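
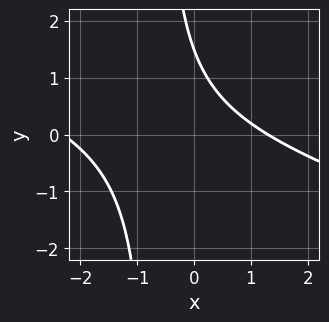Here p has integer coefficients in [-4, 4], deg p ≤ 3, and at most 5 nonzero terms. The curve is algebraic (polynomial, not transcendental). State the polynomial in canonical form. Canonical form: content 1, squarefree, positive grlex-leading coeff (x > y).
x^2 + 3*x*y + x + 2*y - 3

1. Degree: the shape is more complex than any degree-1 curve, so deg p = 2.
2. Putting this together gives p.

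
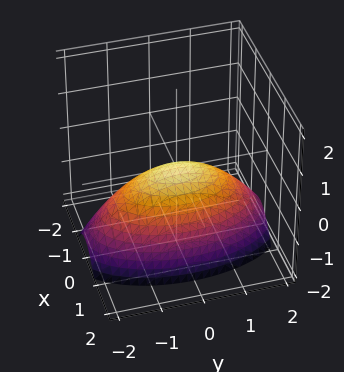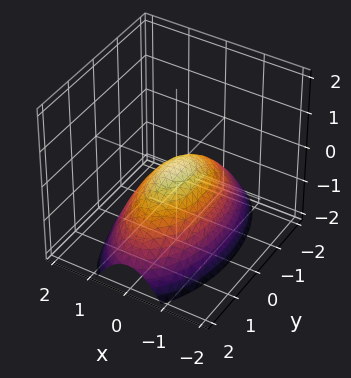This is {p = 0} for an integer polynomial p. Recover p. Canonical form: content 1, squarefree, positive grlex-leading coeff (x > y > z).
(a) The degree is 2 — a single bowl opening along one axis; a quadric.
(b) Symmetries: mirror symmetry x ↦ −x ⇒ only even powers of x; the y ↦ −y reflection is a symmetry, so y appears only in even powers.
(c) Checking where it meets the axes: it meets the y-axis at y = 0 (among the integer gridlines); it crosses the x-axis at the gridline x = 0; one z-axis crossing is at z = 0.
(d) The integer polynomial consistent with all of this is the stated p.

3*x^2 + y^2 + 3*z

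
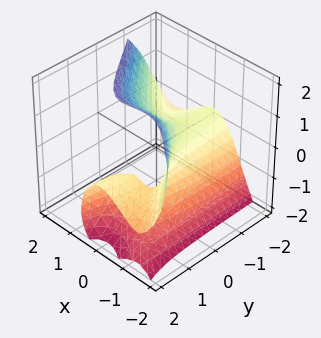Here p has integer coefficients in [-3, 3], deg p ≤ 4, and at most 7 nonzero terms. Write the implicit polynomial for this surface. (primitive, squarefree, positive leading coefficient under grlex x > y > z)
3*x^3 + 3*x^2*y - z^3 + 3*y*z + 1

Degree: a generic line meets the surface in up to 3 points, so deg p = 3.
From the visible intercepts: one z-axis crossing is at z = 1; the surface avoids every integer y-axis point in the box.
Matching integer coefficients to the picture gives p.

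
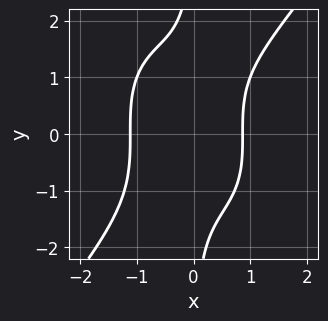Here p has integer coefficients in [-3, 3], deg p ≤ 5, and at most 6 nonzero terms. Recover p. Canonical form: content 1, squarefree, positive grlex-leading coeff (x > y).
2*x^4 - x*y^3 + x - 2

(a) The degree is 4 — the shape is more complex than any degree-3 curve.
(b) Observable constraints: the curve avoids every integer y-axis point in the box.
(c) Together with the visible shape, these determine p as stated.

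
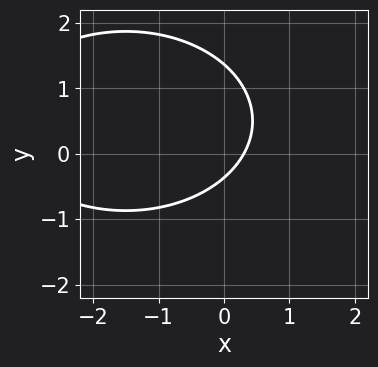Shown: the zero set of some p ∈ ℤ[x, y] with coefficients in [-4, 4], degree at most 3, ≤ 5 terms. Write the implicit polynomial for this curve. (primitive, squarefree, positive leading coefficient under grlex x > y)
First, deg p = 2. No degree-1 curve has this shape.
Finally, putting this together gives p.

x^2 + 2*y^2 + 3*x - 2*y - 1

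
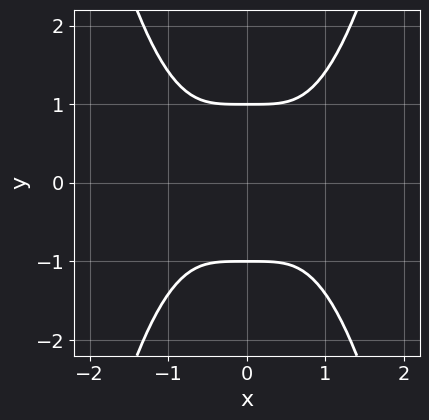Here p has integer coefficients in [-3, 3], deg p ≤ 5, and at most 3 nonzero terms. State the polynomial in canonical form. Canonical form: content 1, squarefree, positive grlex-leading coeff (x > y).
x^4 - y^2 + 1

(a) The degree is 4 — a generic line meets the curve in up to 4 points.
(b) Symmetries: mirror symmetry y ↦ −y ⇒ only even powers of y; mirror symmetry x ↦ −x ⇒ only even powers of x.
(c) Reading off the gridlines: it misses every integer gridline on the x-axis; the y-axis gridline crossings are at y ∈ {-1, 1}.
(d) Matching integer coefficients to the picture gives p.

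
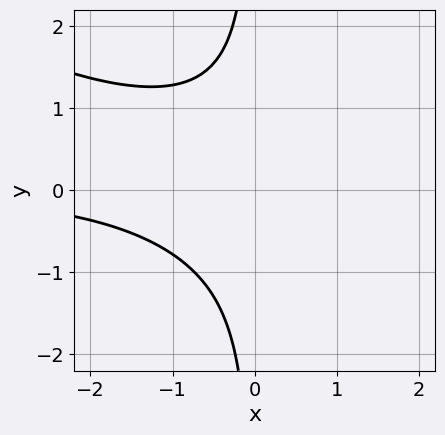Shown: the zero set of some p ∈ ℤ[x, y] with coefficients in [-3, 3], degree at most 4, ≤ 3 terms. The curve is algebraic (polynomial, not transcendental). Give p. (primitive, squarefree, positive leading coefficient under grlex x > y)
Degree: a generic line meets the curve in up to 3 points, so deg p = 3.
Observable constraints: it misses every integer gridline on the y-axis; it misses every integer gridline on the x-axis.
Putting this together gives p.

x^2*y + 2*x*y^2 + 2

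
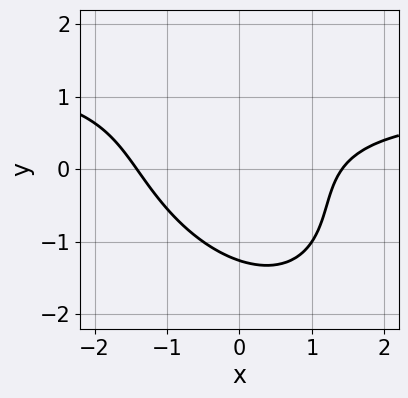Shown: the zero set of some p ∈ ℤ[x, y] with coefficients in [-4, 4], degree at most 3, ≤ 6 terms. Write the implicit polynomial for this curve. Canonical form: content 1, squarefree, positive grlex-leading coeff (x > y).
First, deg p = 3. No degree-2 curve has this shape.
Finally, the integer polynomial consistent with all of this is the stated p.

x^2*y + x*y^2 + y^3 - x^2 + 2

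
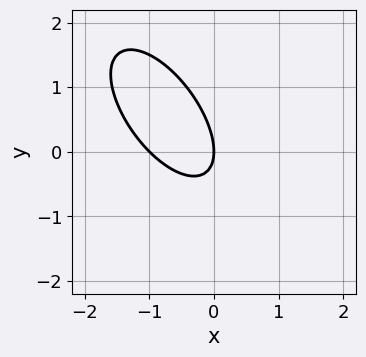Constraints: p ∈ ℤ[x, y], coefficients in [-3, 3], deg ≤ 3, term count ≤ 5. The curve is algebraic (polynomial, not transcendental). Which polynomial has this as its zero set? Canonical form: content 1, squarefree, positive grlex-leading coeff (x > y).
1. Degree: a generic line meets the curve in up to 2 points, so deg p = 2.
2. Against the integer gridlines: among the integer gridlines, it crosses the x-axis at x ∈ {-1, 0}; it meets the y-axis at y = 0 (among the integer gridlines).
3. Together with the visible shape, these determine p as stated.

3*x^2 + 3*x*y + 2*y^2 + 3*x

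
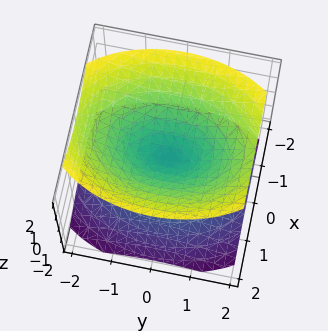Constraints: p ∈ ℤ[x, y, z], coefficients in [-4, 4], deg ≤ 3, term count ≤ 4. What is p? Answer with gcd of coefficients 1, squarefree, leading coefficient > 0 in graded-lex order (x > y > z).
First, there are 2 components.
Next, degree: two nappes meeting at a single point; a quadric, so deg p = 2.
Next, symmetries: the y ↦ −y reflection is a symmetry, so y appears only in even powers; the z ↦ −z reflection is a symmetry, so z appears only in even powers; the x ↦ −x reflection is a symmetry, so x appears only in even powers.
Then, reading off the gridlines: one x-axis crossing is at x = 0; it crosses the z-axis at the gridline z = 0; it crosses the y-axis at the gridline y = 0.
Finally, solving for integer coefficients yields p as stated.

2*x^2 + y^2 - 2*z^2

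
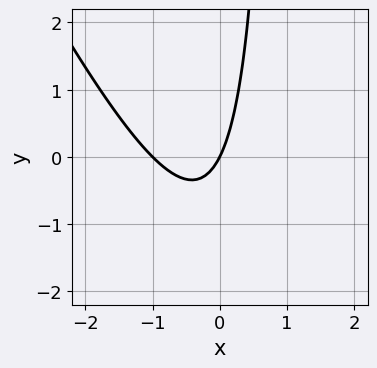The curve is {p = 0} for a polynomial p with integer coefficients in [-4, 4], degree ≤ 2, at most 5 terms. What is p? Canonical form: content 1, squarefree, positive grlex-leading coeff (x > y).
Degree: a generic line meets the curve in up to 2 points, so deg p = 2.
From the visible intercepts: it crosses the y-axis at the gridline y = 0; the x-axis gridline crossings are at x ∈ {-1, 0}.
Solving for integer coefficients yields p as stated.

2*x^2 + x*y + 2*x - y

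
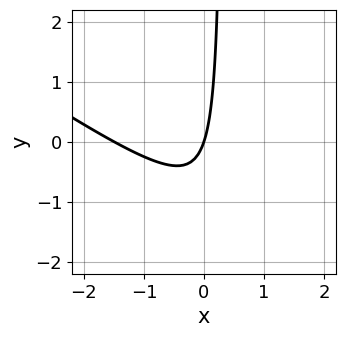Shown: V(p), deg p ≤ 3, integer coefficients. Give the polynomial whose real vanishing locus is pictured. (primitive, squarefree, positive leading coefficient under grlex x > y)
2*x^2 + 3*x*y + 3*x - y

First, deg p = 2. A generic line meets the curve in up to 2 points.
Next, reading off the gridlines: it crosses the y-axis at the gridline y = 0; it meets the x-axis at x = 0 (among the integer gridlines).
Finally, the integer polynomial consistent with all of this is the stated p.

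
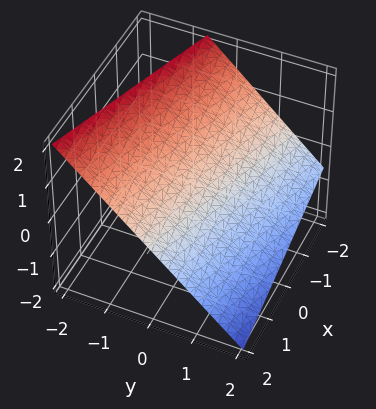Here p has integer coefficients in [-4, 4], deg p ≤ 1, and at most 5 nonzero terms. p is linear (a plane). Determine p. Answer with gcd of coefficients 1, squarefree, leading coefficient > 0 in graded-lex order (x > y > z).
x + 3*y + 3*z - 2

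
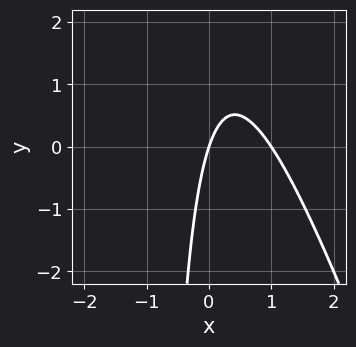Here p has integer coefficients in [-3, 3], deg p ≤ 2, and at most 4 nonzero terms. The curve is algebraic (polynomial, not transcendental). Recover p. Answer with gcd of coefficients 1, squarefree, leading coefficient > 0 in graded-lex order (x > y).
(a) deg p = 2. A generic line meets the curve in up to 2 points.
(b) Reading off the gridlines: the x-axis gridline crossings are at x ∈ {0, 1}; it crosses the y-axis at the gridline y = 0.
(c) The integer polynomial consistent with all of this is the stated p.

3*x^2 + x*y - 3*x + y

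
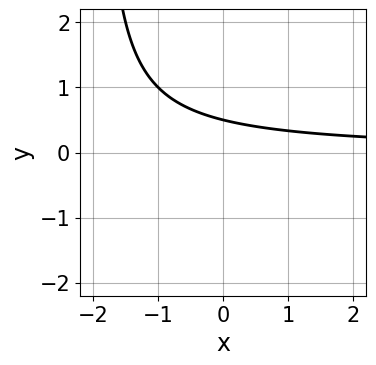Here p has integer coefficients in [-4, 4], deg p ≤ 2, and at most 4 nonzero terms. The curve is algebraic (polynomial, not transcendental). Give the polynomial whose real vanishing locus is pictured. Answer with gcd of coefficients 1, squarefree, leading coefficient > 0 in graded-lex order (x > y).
x*y + 2*y - 1

(a) The degree is 2 — the shape is more complex than any degree-1 curve.
(b) From the visible intercepts: it misses every integer gridline on the x-axis.
(c) Assembling these constraints gives the stated polynomial.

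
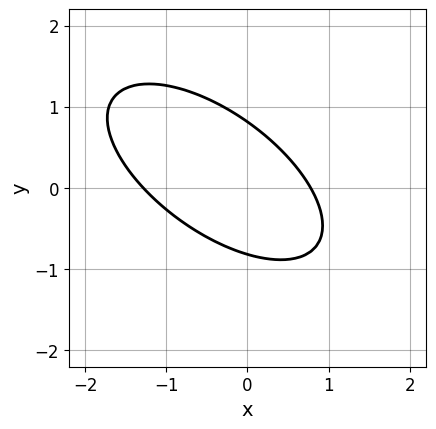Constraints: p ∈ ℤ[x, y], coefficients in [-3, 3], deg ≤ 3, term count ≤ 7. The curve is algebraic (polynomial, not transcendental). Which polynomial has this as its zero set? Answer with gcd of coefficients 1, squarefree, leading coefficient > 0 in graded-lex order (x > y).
2*x^2 + 3*x*y + 3*y^2 + x - 2

1. The degree is 2 — the shape is more complex than any degree-1 curve.
2. Matching integer coefficients to the picture gives p.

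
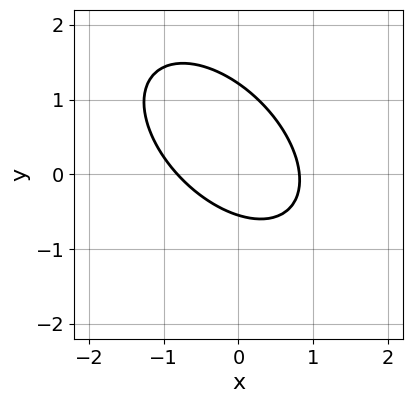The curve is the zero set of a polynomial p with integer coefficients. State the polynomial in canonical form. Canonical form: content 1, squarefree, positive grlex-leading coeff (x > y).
(a) Degree: a generic line meets the curve in up to 2 points, so deg p = 2.
(b) Solving for integer coefficients yields p as stated.

3*x^2 + 3*x*y + 3*y^2 - 2*y - 2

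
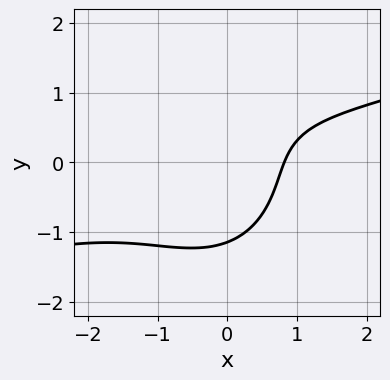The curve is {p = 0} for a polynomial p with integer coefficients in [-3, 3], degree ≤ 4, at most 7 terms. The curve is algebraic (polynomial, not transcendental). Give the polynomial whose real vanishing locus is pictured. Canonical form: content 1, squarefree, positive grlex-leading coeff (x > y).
1. The degree is 3 — a generic line meets the curve in up to 3 points.
2. The integer polynomial consistent with all of this is the stated p.

x^3 - 3*x^2*y - 2*y^3 + 3*x - 3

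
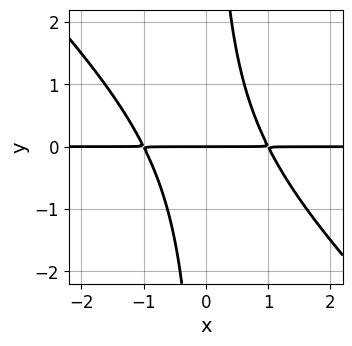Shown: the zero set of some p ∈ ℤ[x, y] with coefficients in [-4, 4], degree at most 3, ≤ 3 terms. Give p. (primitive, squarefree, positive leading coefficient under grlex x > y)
(a) Degree: a generic line meets the curve in up to 3 points, so deg p = 3.
(b) Reading off the gridlines: one y-axis crossing is at y = 0; every point of the x-axis in the box is on the curve.
(c) Solving for integer coefficients yields p as stated.

x^2*y + x*y^2 - y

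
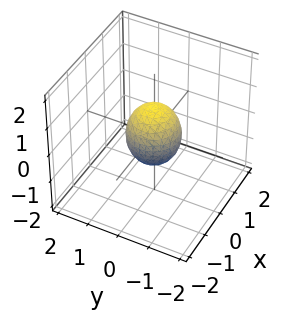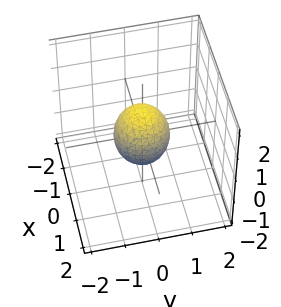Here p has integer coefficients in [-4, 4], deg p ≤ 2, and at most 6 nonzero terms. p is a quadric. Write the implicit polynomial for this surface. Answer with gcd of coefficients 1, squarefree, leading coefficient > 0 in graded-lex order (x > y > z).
(a) deg p = 2. Bounded and convex; a quadric.
(b) By symmetry, every cross-section ⟂ z is a circle, so x, y appear only via x² + y²; mirror symmetry z ↦ −z ⇒ only even powers of z.
(c) Reading off the gridlines: a circular section at z = 0 has radius between 0 and 1; the z-axis gridline crossings are at z ∈ {-1, 1}.
(d) Matching integer coefficients to the picture gives p.

3*x^2 + 3*y^2 + 2*z^2 - 2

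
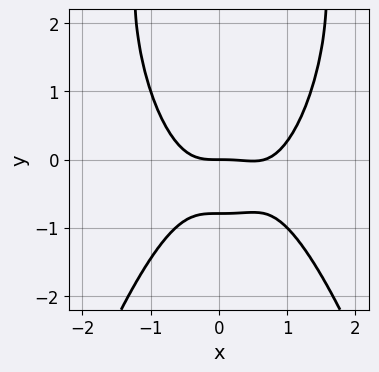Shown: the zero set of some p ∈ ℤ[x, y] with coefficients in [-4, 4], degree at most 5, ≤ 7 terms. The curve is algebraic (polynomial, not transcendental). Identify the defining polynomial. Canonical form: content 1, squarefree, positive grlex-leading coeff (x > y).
(a) Degree: the shape is more complex than any degree-3 curve, so deg p = 4.
(b) Observable constraints: it crosses the y-axis at the gridline y = 0; it meets the x-axis at x = 0 (among the integer gridlines).
(c) Putting this together gives p.

3*x^4 - 2*x^3 + y^3 - 3*y^2 - 3*y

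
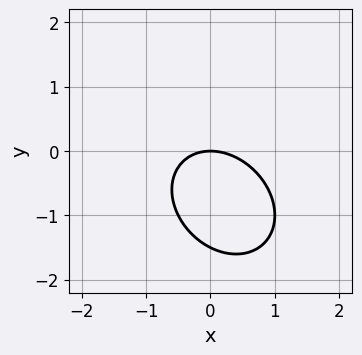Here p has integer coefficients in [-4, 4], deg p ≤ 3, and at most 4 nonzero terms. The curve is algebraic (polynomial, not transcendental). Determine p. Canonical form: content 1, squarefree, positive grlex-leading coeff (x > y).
2*x^2 + x*y + 2*y^2 + 3*y

(a) deg p = 2.
(b) Observable constraints: it meets the y-axis at y = 0 (among the integer gridlines); one x-axis crossing is at x = 0.
(c) These observations pin down the coefficients.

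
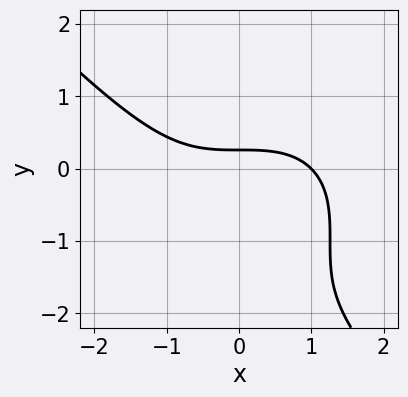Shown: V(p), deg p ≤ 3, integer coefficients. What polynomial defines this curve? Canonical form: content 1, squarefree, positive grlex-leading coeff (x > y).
x^3 + y^3 + 3*y^2 + 3*y - 1

First, the degree is 3 — a generic line meets the curve in up to 3 points.
Next, checking where it meets the axes: it crosses the x-axis at the gridline x = 1.
Finally, assembling these constraints gives the stated polynomial.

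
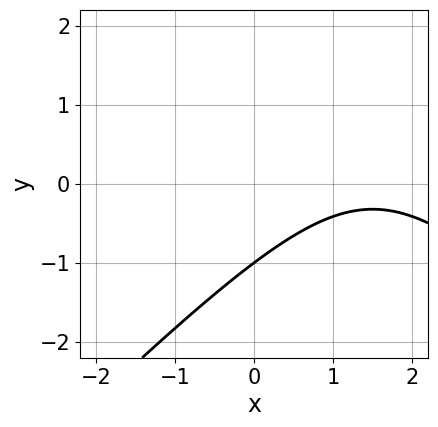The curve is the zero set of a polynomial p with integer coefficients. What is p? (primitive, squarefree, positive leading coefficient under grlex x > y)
x^2 - y^2 - 3*x + 2*y + 3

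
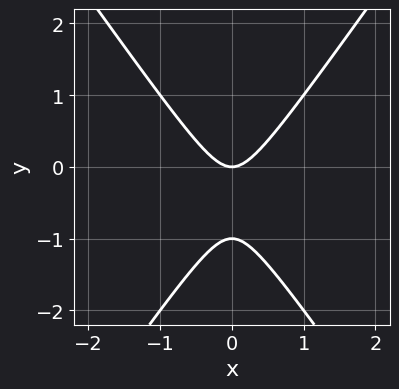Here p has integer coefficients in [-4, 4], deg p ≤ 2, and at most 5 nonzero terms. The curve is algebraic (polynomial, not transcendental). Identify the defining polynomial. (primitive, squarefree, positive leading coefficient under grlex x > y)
2*x^2 - y^2 - y

1. deg p = 2. A generic line meets the curve in up to 2 points.
2. Symmetries: it's symmetric under x → −x, forcing even powers of x.
3. Reading off the gridlines: the y-axis gridline crossings are at y ∈ {-1, 0}; one x-axis crossing is at x = 0.
4. Assembling these constraints gives the stated polynomial.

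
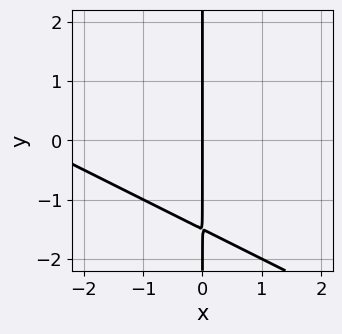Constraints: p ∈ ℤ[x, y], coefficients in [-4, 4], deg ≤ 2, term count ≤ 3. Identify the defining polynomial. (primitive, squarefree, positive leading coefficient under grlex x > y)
x^2 + 2*x*y + 3*x

Degree: a generic line meets the curve in up to 2 points, so deg p = 2.
From the visible intercepts: every point of the y-axis in the box is on the curve; one x-axis crossing is at x = 0.
Solving for integer coefficients yields p as stated.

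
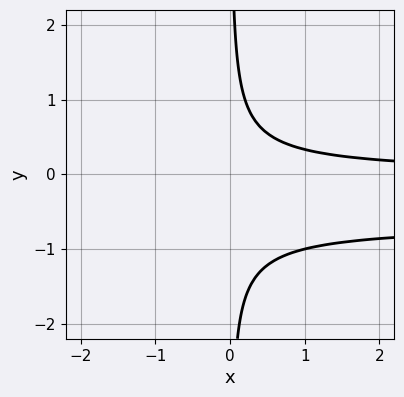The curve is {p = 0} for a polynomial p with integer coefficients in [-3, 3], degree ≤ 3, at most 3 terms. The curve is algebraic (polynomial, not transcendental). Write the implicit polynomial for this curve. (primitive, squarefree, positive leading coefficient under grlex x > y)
Degree: no degree-2 curve has this shape, so deg p = 3.
Observable constraints: no y-intercept at any integer in the box; it misses every integer gridline on the x-axis.
Fitting integer coefficients to these (and the overall shape) gives p.

3*x*y^2 + 2*x*y - 1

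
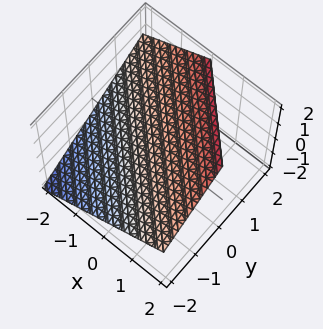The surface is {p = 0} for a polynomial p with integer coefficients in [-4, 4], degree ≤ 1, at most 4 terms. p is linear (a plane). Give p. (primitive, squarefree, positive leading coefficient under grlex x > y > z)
(a) The degree is 1 — the surface is flat (a plane).
(b) From the axis intercepts and sections: it meets the x-axis at x = -1 (among the integer gridlines); it crosses the y-axis at the gridline y = -1.
(c) Solving for integer coefficients yields p as stated.

2*x + 2*y - 3*z + 2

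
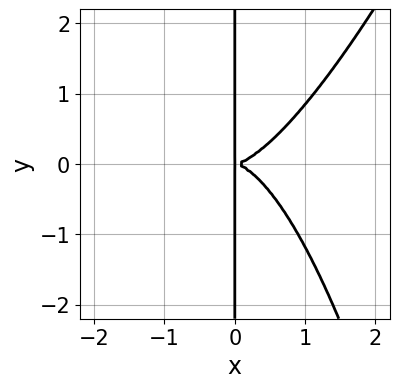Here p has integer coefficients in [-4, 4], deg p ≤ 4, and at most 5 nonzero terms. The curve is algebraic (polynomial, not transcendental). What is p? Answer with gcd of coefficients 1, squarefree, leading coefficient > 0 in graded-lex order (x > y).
3*x^4 - x^3*y - 3*x*y^2

1. The degree is 4 — no degree-3 curve has this shape.
2. Against the integer gridlines: the visible y-axis segment lies entirely on the curve.
3. Solving for integer coefficients yields p as stated.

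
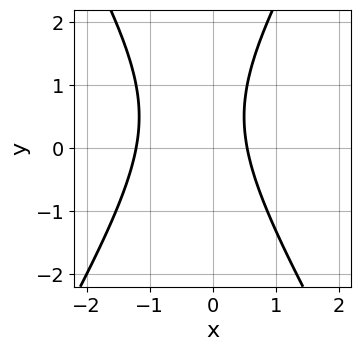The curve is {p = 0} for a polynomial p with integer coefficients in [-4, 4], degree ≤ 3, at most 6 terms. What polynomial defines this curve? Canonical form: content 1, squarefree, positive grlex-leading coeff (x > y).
1. Degree: a generic line meets the curve in up to 2 points, so deg p = 2.
2. From the visible intercepts: it misses every integer gridline on the y-axis.
3. The integer polynomial consistent with all of this is the stated p.

3*x^2 - y^2 + 2*x + y - 2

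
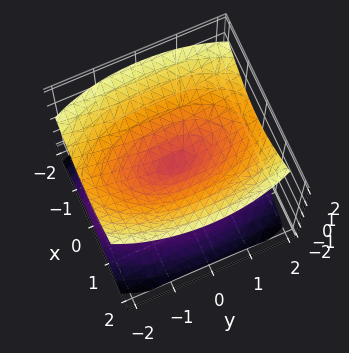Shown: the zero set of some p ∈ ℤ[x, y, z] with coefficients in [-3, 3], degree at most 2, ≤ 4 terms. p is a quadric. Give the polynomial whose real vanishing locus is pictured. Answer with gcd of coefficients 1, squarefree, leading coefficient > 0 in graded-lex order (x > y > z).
3*x^2 + y^2 - 3*z^2

First, I count 2 distinct pieces.
Then, the degree is 2 — two nappes meeting at a single point; a quadric.
Then, symmetries: it's symmetric under x → −x, forcing even powers of x; mirror symmetry z ↦ −z ⇒ only even powers of z; the y ↦ −y reflection is a symmetry, so y appears only in even powers.
Then, checking where it meets the axes: one z-axis crossing is at z = 0; it crosses the x-axis at the gridline x = 0; it crosses the y-axis at the gridline y = 0.
Finally, matching integer coefficients to the picture gives p.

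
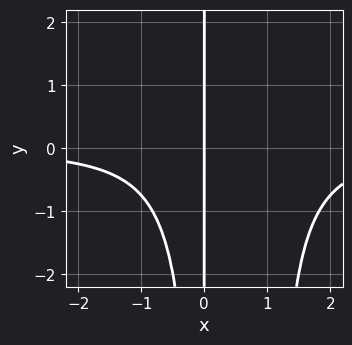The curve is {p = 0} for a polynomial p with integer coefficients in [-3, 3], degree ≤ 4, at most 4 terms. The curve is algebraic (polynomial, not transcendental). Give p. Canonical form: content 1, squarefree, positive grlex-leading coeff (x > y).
2*x^3*y - 2*x^2*y + 3*x

(a) Degree: the shape is more complex than any degree-3 curve, so deg p = 4.
(b) Reading off the gridlines: the visible y-axis segment lies entirely on the curve; it meets the x-axis at x = 0 (among the integer gridlines).
(c) Fitting integer coefficients to these (and the overall shape) gives p.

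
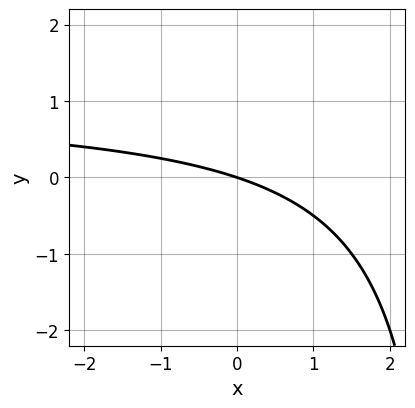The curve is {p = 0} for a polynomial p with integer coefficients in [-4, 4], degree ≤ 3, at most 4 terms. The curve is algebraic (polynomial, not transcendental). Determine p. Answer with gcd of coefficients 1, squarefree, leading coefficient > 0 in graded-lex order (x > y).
Degree: a generic line meets the curve in up to 2 points, so deg p = 2.
Reading off the gridlines: it crosses the y-axis at the gridline y = 0; one x-axis crossing is at x = 0.
Assembling these constraints gives the stated polynomial.

x*y - x - 3*y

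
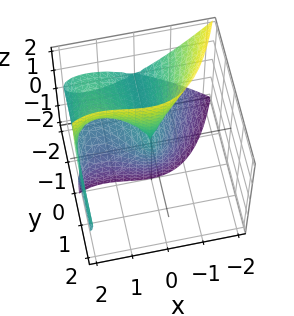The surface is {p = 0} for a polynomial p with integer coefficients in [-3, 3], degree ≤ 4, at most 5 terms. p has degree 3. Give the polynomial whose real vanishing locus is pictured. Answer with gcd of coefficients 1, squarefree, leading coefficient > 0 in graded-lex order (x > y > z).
x^3 - 2*y*z^2 - 2*x^2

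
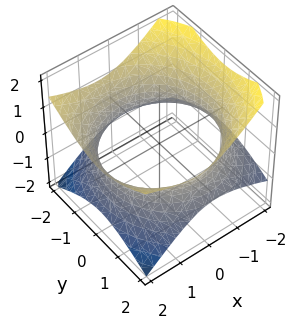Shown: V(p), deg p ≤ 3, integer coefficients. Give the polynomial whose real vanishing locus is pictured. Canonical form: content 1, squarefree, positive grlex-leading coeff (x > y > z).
Degree: a generic line meets the surface in up to 2 points, so deg p = 2.
From the axis intercepts and sections: no z-intercept at any integer in the box.
Putting this together gives p.

x^2 - x*z + y^2 - 2*z^2 - 3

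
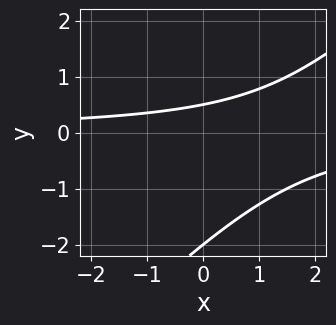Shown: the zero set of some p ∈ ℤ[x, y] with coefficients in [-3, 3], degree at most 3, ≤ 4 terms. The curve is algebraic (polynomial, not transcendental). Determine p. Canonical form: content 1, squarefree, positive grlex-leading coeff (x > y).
2*x*y - 2*y^2 - 3*y + 2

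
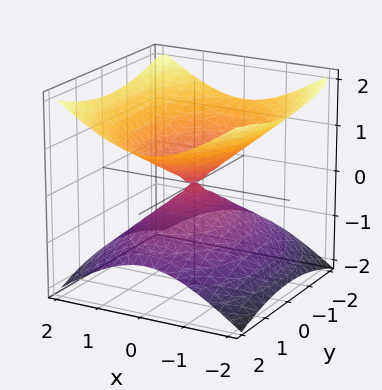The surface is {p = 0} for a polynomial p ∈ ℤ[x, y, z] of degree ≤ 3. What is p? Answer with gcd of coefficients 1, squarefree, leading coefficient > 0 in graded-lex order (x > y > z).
Degree: two nappes meeting at a single point; a quadric, so deg p = 2.
Symmetries: mirror symmetry x ↦ −x ⇒ only even powers of x; it's symmetric under z → −z, forcing even powers of z; it's symmetric under y → −y, forcing even powers of y.
Checking where it meets the axes: one x-axis crossing is at x = 0; one y-axis crossing is at y = 0.
Putting this together gives p.

2*x^2 + y^2 - 3*z^2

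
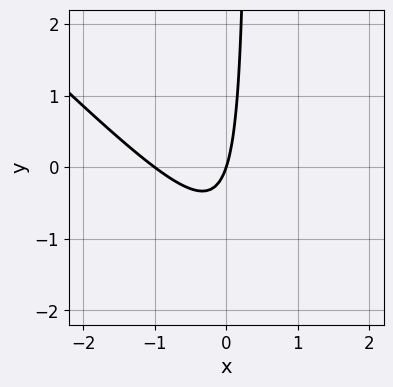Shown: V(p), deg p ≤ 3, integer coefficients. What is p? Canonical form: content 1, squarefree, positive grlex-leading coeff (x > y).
3*x^2 + 3*x*y + 3*x - y

(a) Degree: the shape is more complex than any degree-1 curve, so deg p = 2.
(b) Checking where it meets the axes: among the integer gridlines, it crosses the x-axis at x ∈ {-1, 0}; it meets the y-axis at y = 0 (among the integer gridlines).
(c) The integer polynomial consistent with all of this is the stated p.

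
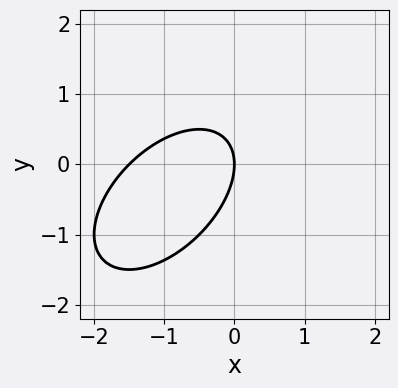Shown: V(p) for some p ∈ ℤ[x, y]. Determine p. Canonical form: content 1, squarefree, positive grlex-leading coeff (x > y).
1. deg p = 2. A generic line meets the curve in up to 2 points.
2. Reading off the gridlines: it crosses the x-axis at the gridline x = 0; it crosses the y-axis at the gridline y = 0.
3. Matching integer coefficients to the picture gives p.

2*x^2 - 2*x*y + 2*y^2 + 3*x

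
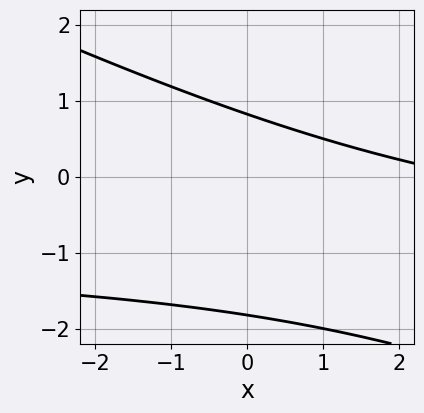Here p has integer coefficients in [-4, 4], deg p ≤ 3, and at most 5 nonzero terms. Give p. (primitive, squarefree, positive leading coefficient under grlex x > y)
(a) The degree is 2 — a generic line meets the curve in up to 2 points.
(b) Against the integer gridlines: the curve avoids every integer x-axis point in the box.
(c) Solving for integer coefficients yields p as stated.

x*y + 2*y^2 + x + 2*y - 3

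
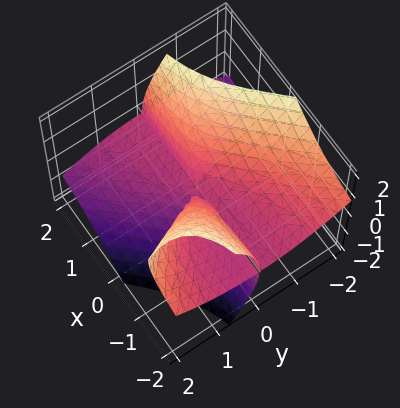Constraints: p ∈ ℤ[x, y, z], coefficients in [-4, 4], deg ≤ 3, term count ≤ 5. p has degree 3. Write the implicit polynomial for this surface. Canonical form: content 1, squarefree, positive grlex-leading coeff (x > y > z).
3*x*y*z + y^3 + z^3

The picture has 2 separate pieces.
deg p = 3.
Observable constraints: one z-axis crossing is at z = 0; every point of the x-axis in the box is on the surface; one y-axis crossing is at y = 0.
Assembling these constraints gives the stated polynomial.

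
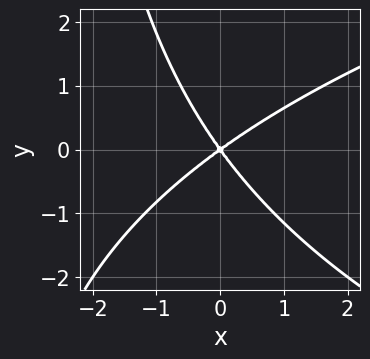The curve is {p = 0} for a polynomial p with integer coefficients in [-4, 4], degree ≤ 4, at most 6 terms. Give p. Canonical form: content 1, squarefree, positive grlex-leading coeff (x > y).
x*y^2 - 3*x^2 + 2*x*y + 3*y^2

(a) Degree: a generic line meets the curve in up to 3 points, so deg p = 3.
(b) From the visible intercepts: it meets the y-axis at y = 0 (among the integer gridlines); one x-axis crossing is at x = 0.
(c) Assembling these constraints gives the stated polynomial.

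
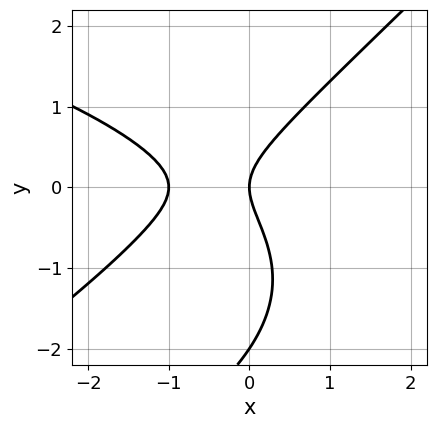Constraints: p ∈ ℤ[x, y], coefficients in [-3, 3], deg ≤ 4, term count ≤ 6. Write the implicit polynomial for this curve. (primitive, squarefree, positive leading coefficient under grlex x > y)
(a) The degree is 3 — no degree-2 curve has this shape.
(b) Checking where it meets the axes: the y-axis gridline crossings are at y ∈ {-2, 0}; among the integer gridlines, it crosses the x-axis at x ∈ {-1, 0}.
(c) Matching integer coefficients to the picture gives p.

x*y^2 - y^3 + 2*x^2 - 2*y^2 + 2*x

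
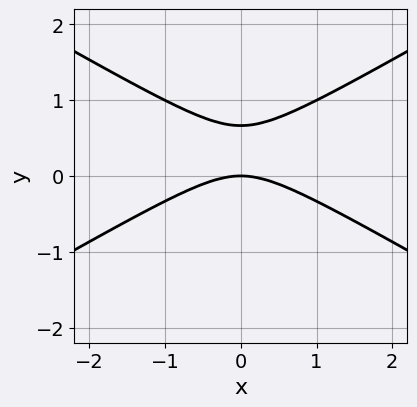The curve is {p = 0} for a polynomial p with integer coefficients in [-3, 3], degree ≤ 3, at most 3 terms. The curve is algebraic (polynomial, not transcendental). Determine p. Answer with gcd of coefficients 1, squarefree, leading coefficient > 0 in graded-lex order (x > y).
x^2 - 3*y^2 + 2*y

deg p = 2. A generic line meets the curve in up to 2 points.
Symmetries: the x ↦ −x reflection is a symmetry, so x appears only in even powers.
From the visible intercepts: it meets the y-axis at y = 0 (among the integer gridlines); it crosses the x-axis at the gridline x = 0.
Putting this together gives p.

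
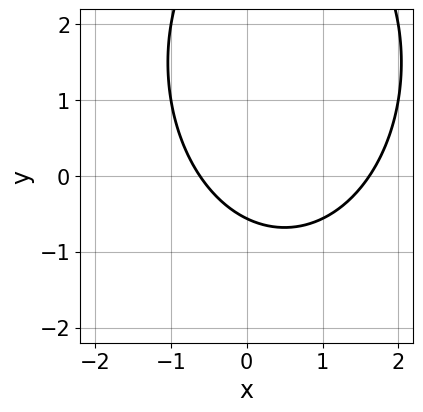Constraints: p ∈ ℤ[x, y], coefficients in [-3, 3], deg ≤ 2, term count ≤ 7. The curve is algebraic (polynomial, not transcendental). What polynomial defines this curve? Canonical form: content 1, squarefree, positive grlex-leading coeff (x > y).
2*x^2 + y^2 - 2*x - 3*y - 2

1. Degree: the shape is more complex than any degree-1 curve, so deg p = 2.
2. Matching integer coefficients to the picture gives p.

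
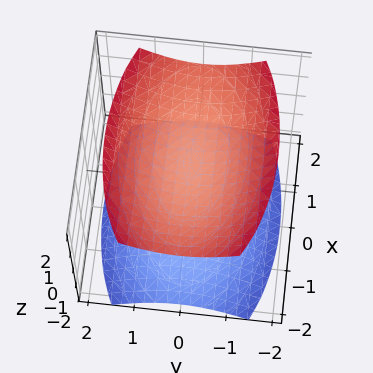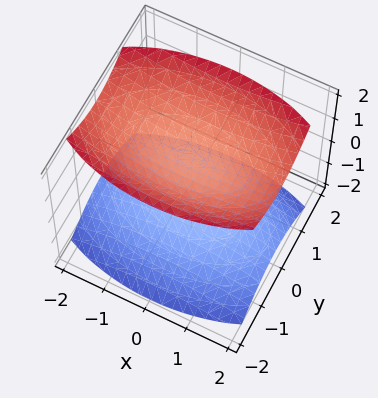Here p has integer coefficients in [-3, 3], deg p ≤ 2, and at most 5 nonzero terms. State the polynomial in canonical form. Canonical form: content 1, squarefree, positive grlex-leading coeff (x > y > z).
(a) I count 2 distinct pieces. Treating them together as one polynomial.
(b) Degree: two sheets facing apart; a quadric, so deg p = 2.
(c) Symmetries: it's symmetric under y → −y, forcing even powers of y; it's symmetric under z → −z, forcing even powers of z; it's symmetric under x → −x, forcing even powers of x.
(d) Against the integer gridlines: the z-axis gridline crossings are at z ∈ {-1, 1}; it misses every integer gridline on the x-axis; it misses every integer gridline on the y-axis.
(e) Solving for integer coefficients yields p as stated.

x^2 + 3*y^2 - 3*z^2 + 3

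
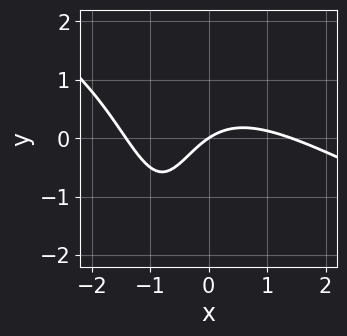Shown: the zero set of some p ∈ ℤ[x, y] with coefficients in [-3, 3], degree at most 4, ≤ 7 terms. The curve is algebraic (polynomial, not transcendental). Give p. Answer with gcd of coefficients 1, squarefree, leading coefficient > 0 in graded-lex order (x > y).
x^3 + 2*x^2*y + 3*x*y - 2*x + 3*y

1. The degree is 3 — no degree-2 curve has this shape.
2. Observable constraints: one y-axis crossing is at y = 0; it crosses the x-axis at the gridline x = 0.
3. Fitting integer coefficients to these (and the overall shape) gives p.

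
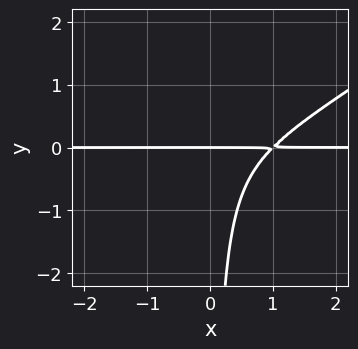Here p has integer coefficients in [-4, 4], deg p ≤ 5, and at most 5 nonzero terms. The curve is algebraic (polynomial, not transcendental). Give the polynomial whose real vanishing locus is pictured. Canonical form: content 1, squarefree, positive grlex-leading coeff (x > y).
First, deg p = 4. A generic line meets the curve in up to 4 points.
Next, reading off the gridlines: every point of the x-axis in the box is on the curve; one y-axis crossing is at y = 0.
Finally, assembling these constraints gives the stated polynomial.

2*x^3*y - 3*x^2*y^2 - 3*x*y^2 - 2*y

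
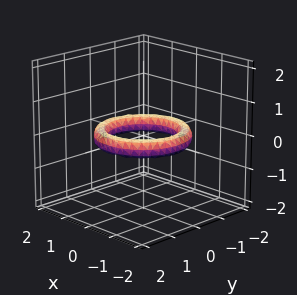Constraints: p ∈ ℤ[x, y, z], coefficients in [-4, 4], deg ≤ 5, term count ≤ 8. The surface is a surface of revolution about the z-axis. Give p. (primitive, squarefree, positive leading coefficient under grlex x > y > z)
(a) Degree: the shape is more complex than any degree-3 surface, so deg p = 4.
(b) By symmetry, the surface is invariant under rotation about z: p = q(x² + y², z).
(c) From the axis intercepts and sections: the y-axis gridline crossings are at y ∈ {-1, 1}; it misses every integer gridline on the z-axis; among the integer gridlines, it crosses the x-axis at x ∈ {-1, 1}.
(d) Putting this together gives p.

x^4 + 2*x^2*y^2 + y^4 - 3*x^2 - 3*y^2 + 3*z^2 + 2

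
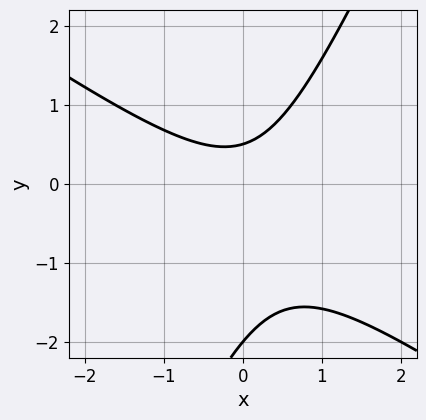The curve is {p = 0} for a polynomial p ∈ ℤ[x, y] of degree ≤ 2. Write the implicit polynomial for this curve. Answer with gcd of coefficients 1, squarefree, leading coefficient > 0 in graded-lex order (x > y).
1. deg p = 2. No degree-1 curve has this shape.
2. From the axis intercepts and sections: one y-axis crossing is at y = -2; the curve avoids every integer x-axis point in the box.
3. Solving for integer coefficients yields p as stated.

3*x^2 + 3*x*y - 2*y^2 - 3*y + 2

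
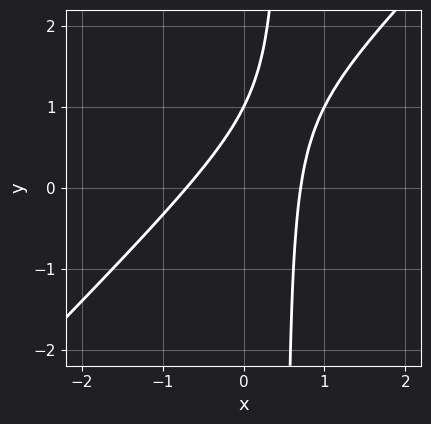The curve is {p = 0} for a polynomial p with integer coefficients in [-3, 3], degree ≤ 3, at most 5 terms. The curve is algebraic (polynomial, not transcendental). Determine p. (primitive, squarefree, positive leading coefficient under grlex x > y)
2*x^2 - 2*x*y + y - 1

The degree is 2 — the shape is more complex than any degree-1 curve.
From the axis intercepts and sections: it meets the y-axis at y = 1 (among the integer gridlines).
Fitting integer coefficients to these (and the overall shape) gives p.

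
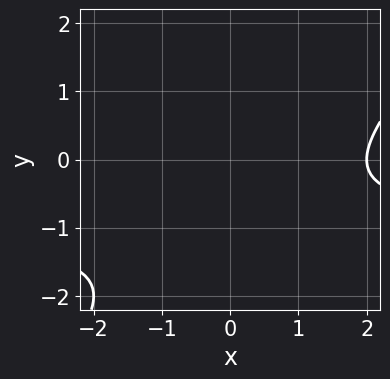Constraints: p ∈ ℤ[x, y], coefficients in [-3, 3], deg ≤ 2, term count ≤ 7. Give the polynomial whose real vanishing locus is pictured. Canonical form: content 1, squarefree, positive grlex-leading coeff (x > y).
x*y - y^2 + x - 2*y - 2

1. Degree: no degree-1 curve has this shape, so deg p = 2.
2. From the visible intercepts: it meets the x-axis at x = 2 (among the integer gridlines); no y-intercept at any integer in the box.
3. These observations pin down the coefficients.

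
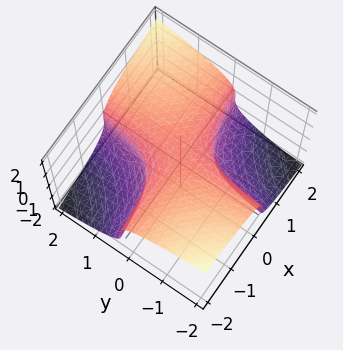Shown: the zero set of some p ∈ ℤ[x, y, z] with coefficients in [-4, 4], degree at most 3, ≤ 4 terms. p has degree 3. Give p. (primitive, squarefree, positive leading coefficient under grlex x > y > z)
2*z^3 - 3*x*y - 1

(a) The degree is 3 — no degree-2 surface has this shape.
(b) Observable constraints: the surface avoids every integer x-axis point in the box; it misses every integer gridline on the y-axis.
(c) Fitting integer coefficients to these (and the overall shape) gives p.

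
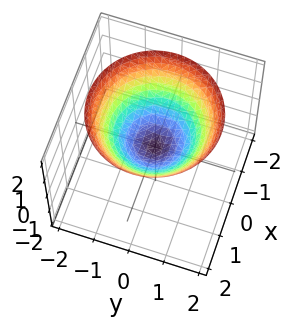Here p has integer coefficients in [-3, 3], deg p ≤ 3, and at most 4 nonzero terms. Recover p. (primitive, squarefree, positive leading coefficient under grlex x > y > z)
2*x^2 + 2*y^2 - 3*z

1. The degree is 2 — a paraboloid; a quadric.
2. Symmetries: every cross-section ⟂ z is a circle, so x, y appear only via x² + y².
3. Against the integer gridlines: one z-axis crossing is at z = 0; a circular section at z = 2 has radius between 1 and 2; one x-axis crossing is at x = 0.
4. The integer polynomial consistent with all of this is the stated p.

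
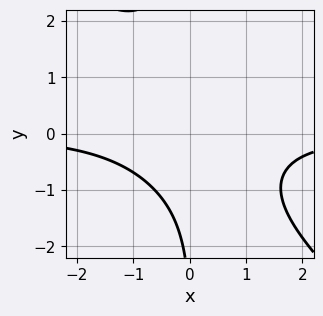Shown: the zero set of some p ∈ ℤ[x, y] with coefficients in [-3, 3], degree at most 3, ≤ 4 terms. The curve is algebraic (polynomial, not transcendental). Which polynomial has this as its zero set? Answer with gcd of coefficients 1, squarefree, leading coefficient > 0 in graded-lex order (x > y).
2*x^2*y + 2*x*y^2 + y + 3

1. deg p = 3. No degree-2 curve has this shape.
2. From the visible intercepts: it misses every integer gridline on the y-axis; it misses every integer gridline on the x-axis.
3. Solving for integer coefficients yields p as stated.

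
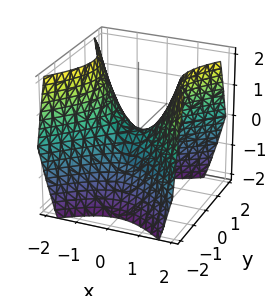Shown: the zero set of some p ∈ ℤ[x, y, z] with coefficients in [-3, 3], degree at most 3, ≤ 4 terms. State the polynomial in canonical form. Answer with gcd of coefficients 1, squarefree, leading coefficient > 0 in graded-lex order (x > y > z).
First, degree: a saddle surface; a quadric, so deg p = 2.
Next, symmetries: it's symmetric under y → −y, forcing even powers of y; it's symmetric under x → −x, forcing even powers of x.
Next, against the integer gridlines: it crosses the z-axis at the gridline z = 0; one x-axis crossing is at x = 0.
Finally, these observations pin down the coefficients.

x^2 - y^2 - z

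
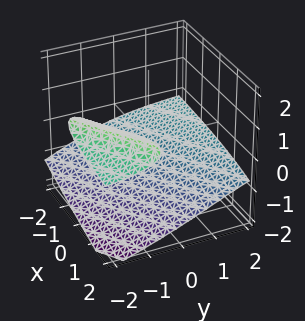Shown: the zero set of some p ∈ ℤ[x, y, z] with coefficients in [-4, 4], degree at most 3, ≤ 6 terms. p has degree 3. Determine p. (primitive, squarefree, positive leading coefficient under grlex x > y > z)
2*z^3 - 2*x*z + 3*y*z + z + 3

(a) The picture has 2 separate pieces.
(b) The degree is 3 — the shape is more complex than any degree-2 surface.
(c) Checking where it meets the axes: the surface avoids every integer y-axis point in the box; it crosses the z-axis at the gridline z = -1.
(d) Putting this together gives p.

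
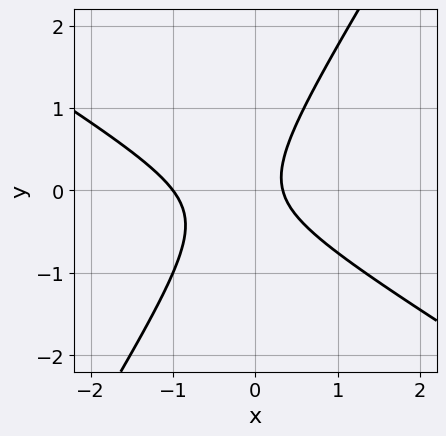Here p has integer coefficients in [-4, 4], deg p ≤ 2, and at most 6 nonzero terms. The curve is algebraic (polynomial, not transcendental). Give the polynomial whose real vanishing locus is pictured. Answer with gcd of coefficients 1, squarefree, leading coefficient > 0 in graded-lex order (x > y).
3*x^2 + 3*x*y - 3*y^2 + 2*x - 1

(a) deg p = 2. A generic line meets the curve in up to 2 points.
(b) Observable constraints: one x-axis crossing is at x = -1; no y-intercept at any integer in the box.
(c) Together with the visible shape, these determine p as stated.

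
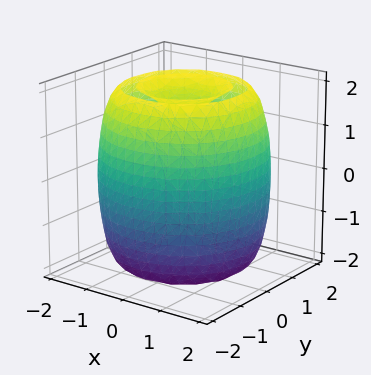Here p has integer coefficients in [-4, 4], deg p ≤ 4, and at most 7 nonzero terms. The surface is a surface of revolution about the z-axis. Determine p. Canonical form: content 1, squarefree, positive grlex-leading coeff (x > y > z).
(a) There are 2 components. They look like related sheets of one shape, so recover p as a whole.
(b) Degree: a generic line meets the surface in up to 4 points, so deg p = 4.
(c) Symmetries: rotational symmetry about the z-axis ⇒ p depends on x, y only through x² + y².
(d) From the axis intercepts and sections: a circular section at z = 2 has radius exactly 1.
(e) Solving for integer coefficients yields p as stated.

x^4 + 2*x^2*y^2 + y^4 - 3*x^2 - 3*y^2 + z^2 - 2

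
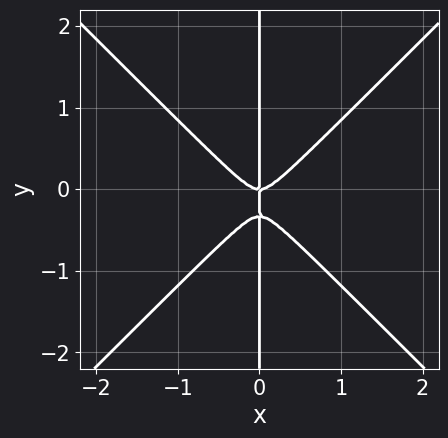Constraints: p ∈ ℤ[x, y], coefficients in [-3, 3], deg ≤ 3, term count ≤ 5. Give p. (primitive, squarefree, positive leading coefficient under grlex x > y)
3*x^3 - 3*x*y^2 - x*y

1. deg p = 3. No degree-2 curve has this shape.
2. From the visible intercepts: it meets the x-axis at x = 0 (among the integer gridlines); every point of the y-axis in the box is on the curve.
3. Solving for integer coefficients yields p as stated.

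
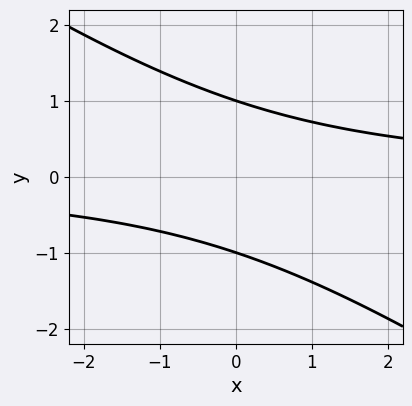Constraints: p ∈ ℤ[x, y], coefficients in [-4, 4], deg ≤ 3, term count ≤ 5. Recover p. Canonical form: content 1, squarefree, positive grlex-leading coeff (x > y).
First, degree: a generic line meets the curve in up to 2 points, so deg p = 2.
Then, observable constraints: the y-axis gridline crossings are at y ∈ {-1, 1}; the curve avoids every integer x-axis point in the box.
Finally, the integer polynomial consistent with all of this is the stated p.

2*x*y + 3*y^2 - 3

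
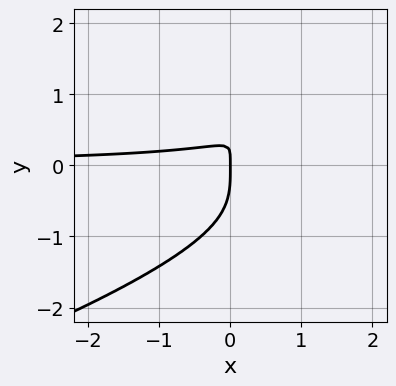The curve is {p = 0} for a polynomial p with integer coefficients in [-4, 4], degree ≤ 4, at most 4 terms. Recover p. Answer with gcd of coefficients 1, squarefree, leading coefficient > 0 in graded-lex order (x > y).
2*y^4 + 2*x^2*y - 3*x*y + x

First, deg p = 4. A generic line meets the curve in up to 4 points.
Next, from the axis intercepts and sections: it crosses the x-axis at the gridline x = 0; it crosses the y-axis at the gridline y = 0.
Finally, matching integer coefficients to the picture gives p.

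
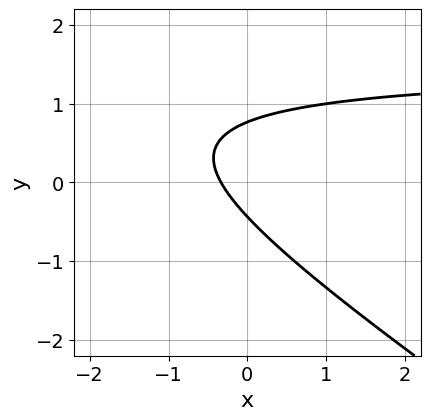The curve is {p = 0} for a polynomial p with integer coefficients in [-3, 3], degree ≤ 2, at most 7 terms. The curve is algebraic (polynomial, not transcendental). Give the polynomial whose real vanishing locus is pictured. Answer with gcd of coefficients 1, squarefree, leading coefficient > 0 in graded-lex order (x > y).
2*x*y + 3*y^2 - 3*x - y - 1

(a) The degree is 2 — the shape is more complex than any degree-1 curve.
(b) Matching integer coefficients to the picture gives p.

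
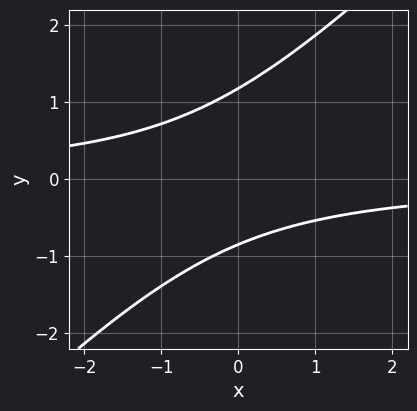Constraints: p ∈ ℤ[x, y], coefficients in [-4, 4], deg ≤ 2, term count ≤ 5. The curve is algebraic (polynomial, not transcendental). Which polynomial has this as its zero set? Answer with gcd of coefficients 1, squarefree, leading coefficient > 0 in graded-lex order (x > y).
(a) Degree: a generic line meets the curve in up to 2 points, so deg p = 2.
(b) From the axis intercepts and sections: the curve avoids every integer x-axis point in the box.
(c) Fitting integer coefficients to these (and the overall shape) gives p.

3*x*y - 3*y^2 + y + 3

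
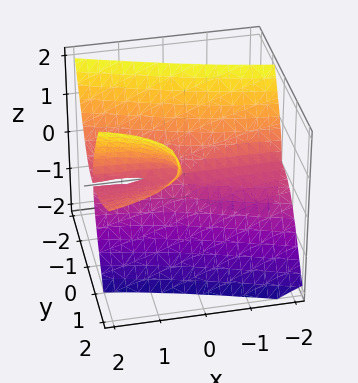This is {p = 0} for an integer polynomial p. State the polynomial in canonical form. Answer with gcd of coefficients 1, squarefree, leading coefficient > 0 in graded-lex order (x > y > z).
First, I count 2 distinct pieces. They look like related sheets of one shape, so recover p as a whole.
Next, deg p = 3. The shape is more complex than any degree-2 surface.
Next, checking where it meets the axes: the visible x-axis segment lies entirely on the surface; it crosses the z-axis at the gridline z = 0; it crosses the y-axis at the gridline y = 0.
Finally, these observations pin down the coefficients.

3*x*y*z - 2*y^3 + 3*y^2*z - 2*z^3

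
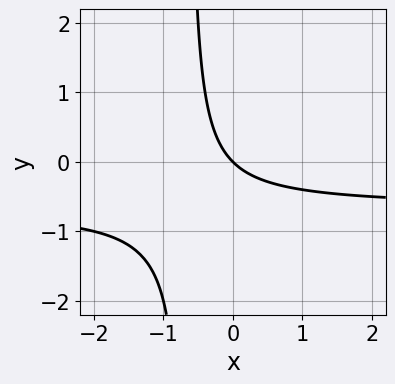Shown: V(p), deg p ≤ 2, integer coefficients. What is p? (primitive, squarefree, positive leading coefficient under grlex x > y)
3*x*y + 2*x + 2*y

The degree is 2 — no degree-1 curve has this shape.
Reading off the gridlines: it meets the x-axis at x = 0 (among the integer gridlines); one y-axis crossing is at y = 0.
Assembling these constraints gives the stated polynomial.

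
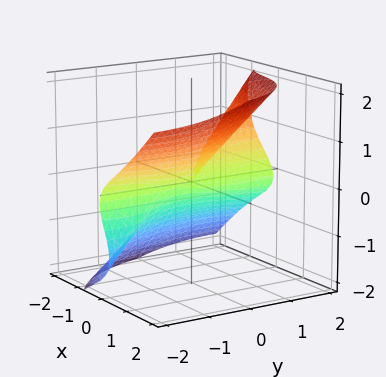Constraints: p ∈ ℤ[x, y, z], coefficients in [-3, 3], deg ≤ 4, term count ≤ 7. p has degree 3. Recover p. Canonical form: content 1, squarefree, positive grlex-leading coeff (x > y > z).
First, the degree is 3 — no degree-2 surface has this shape.
Next, observable constraints: the visible y-axis segment lies entirely on the surface; it crosses the z-axis at the gridline z = 0; it crosses the x-axis at the gridline x = 0.
Finally, together with the visible shape, these determine p as stated.

3*x^3 + x*y^2 + 3*y*z^2 - 3*z^3 + y*z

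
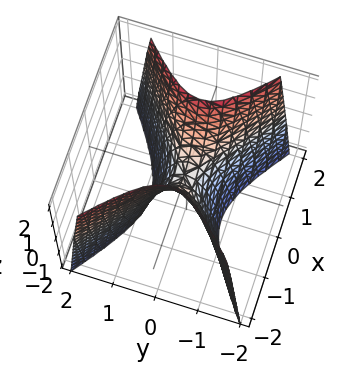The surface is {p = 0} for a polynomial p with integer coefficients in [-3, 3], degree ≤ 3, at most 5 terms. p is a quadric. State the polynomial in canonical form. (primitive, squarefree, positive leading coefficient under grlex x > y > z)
2*x^2 - 3*y^2 - z

1. deg p = 2. A hyperbolic paraboloid; a quadric.
2. Symmetries: it's symmetric under y → −y, forcing even powers of y; it's symmetric under x → −x, forcing even powers of x.
3. Reading off the gridlines: one y-axis crossing is at y = 0; it crosses the z-axis at the gridline z = 0.
4. The integer polynomial consistent with all of this is the stated p.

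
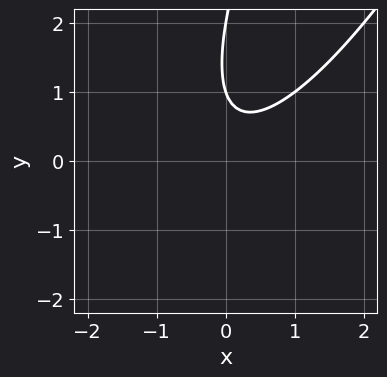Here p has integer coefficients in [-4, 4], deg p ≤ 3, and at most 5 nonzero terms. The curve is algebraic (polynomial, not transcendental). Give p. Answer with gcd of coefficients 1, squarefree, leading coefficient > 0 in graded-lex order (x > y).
(a) deg p = 2. A generic line meets the curve in up to 2 points.
(b) From the visible intercepts: the curve avoids every integer x-axis point in the box; the y-axis gridline crossings are at y ∈ {1, 2}.
(c) Fitting integer coefficients to these (and the overall shape) gives p.

3*x^2 - 3*x*y + y^2 - 3*y + 2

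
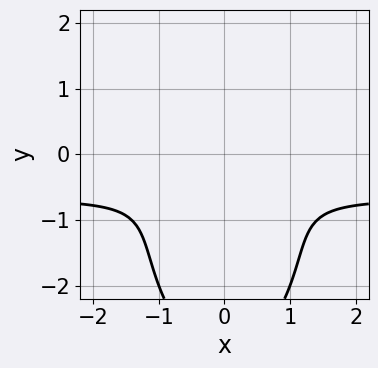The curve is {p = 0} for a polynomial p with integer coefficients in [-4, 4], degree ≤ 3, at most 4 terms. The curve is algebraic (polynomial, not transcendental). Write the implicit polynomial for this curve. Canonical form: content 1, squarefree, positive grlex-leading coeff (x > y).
Degree: a generic line meets the curve in up to 3 points, so deg p = 3.
Symmetries: the x ↦ −x reflection is a symmetry, so x appears only in even powers.
Solving for integer coefficients yields p as stated.

3*x^2*y + y^3 + 2*x^2 + 3*y^2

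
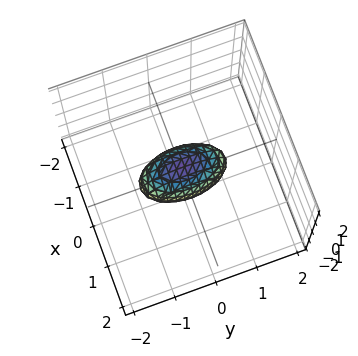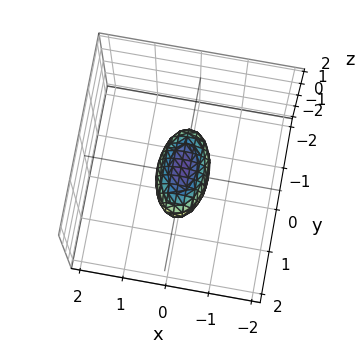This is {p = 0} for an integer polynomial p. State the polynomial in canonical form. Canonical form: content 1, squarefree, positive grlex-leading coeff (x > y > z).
3*x^2 + y^2 + 2*z^2 - 1

1. deg p = 2. A closed, bounded, convex surface; a quadric.
2. Symmetries: it's symmetric under z → −z, forcing even powers of z; mirror symmetry x ↦ −x ⇒ only even powers of x; the y ↦ −y reflection is a symmetry, so y appears only in even powers.
3. From the visible intercepts: the y-axis gridline crossings are at y ∈ {-1, 1}.
4. Matching integer coefficients to the picture gives p.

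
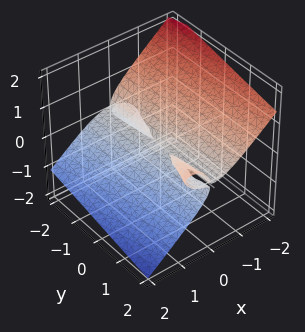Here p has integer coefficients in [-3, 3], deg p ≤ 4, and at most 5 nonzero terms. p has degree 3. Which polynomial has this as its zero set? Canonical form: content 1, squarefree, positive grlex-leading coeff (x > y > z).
1. The picture has 2 separate pieces.
2. deg p = 3.
3. Against the integer gridlines: it meets the z-axis at z = 0 (among the integer gridlines); the visible y-axis segment lies entirely on the surface.
4. Solving for integer coefficients yields p as stated.

x^3 - x*y*z + 2*z^3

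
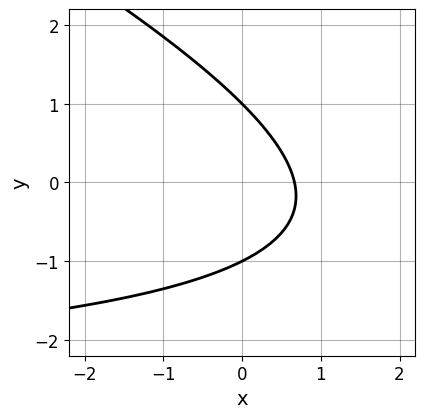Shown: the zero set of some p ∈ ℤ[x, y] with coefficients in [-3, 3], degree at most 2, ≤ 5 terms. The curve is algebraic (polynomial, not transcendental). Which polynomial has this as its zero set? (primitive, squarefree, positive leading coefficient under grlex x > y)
x*y + 2*y^2 + 3*x - 2

First, the degree is 2 — no degree-1 curve has this shape.
Then, from the axis intercepts and sections: among the integer gridlines, it crosses the y-axis at y ∈ {-1, 1}.
Finally, putting this together gives p.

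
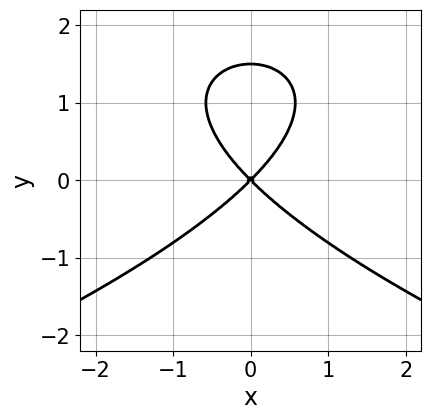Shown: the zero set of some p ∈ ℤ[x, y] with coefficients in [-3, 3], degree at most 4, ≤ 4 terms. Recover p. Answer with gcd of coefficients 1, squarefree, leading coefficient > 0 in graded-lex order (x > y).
2*y^3 + 3*x^2 - 3*y^2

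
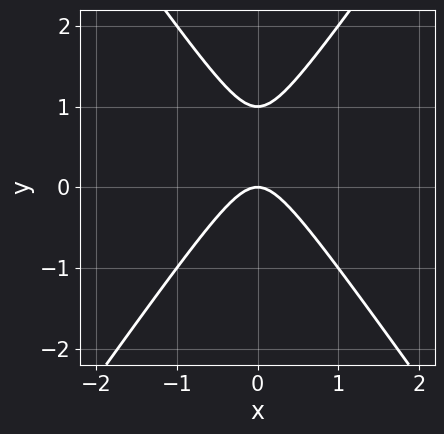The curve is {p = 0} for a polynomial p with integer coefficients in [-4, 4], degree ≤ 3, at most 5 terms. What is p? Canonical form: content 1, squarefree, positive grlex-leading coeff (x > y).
2*x^2 - y^2 + y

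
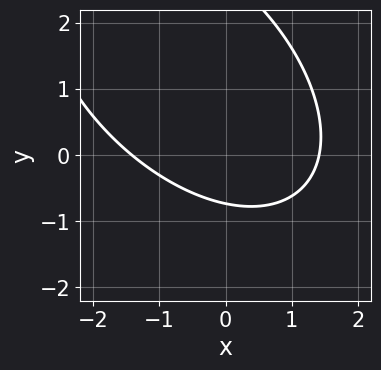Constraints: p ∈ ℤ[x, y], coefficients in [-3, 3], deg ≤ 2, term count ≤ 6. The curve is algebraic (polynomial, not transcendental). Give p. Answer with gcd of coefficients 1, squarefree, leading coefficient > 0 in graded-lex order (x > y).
x^2 + x*y + y^2 - 2*y - 2

(a) Degree: the shape is more complex than any degree-1 curve, so deg p = 2.
(b) Matching integer coefficients to the picture gives p.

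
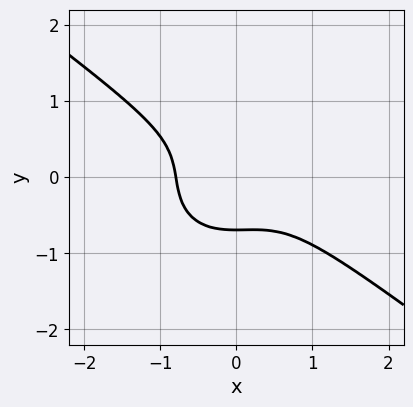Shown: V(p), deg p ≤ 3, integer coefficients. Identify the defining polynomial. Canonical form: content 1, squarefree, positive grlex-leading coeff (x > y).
First, the degree is 3 — the shape is more complex than any degree-2 curve.
Finally, the integer polynomial consistent with all of this is the stated p.

2*x^3 + x^2*y + 3*y^3 + 1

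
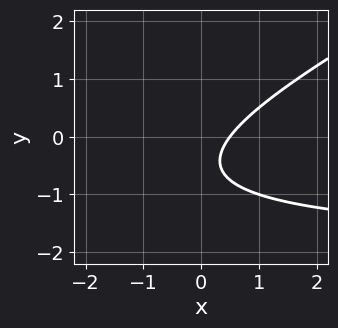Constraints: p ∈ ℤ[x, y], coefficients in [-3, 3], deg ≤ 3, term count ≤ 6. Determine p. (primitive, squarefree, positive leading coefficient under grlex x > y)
x*y - 2*y^2 + 2*x - 2*y - 1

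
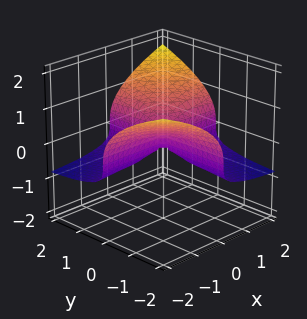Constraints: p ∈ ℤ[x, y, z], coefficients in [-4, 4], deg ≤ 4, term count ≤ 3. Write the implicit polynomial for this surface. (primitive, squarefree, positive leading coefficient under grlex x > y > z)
(a) deg p = 3. A generic line meets the surface in up to 3 points.
(b) From the axis intercepts and sections: the visible x-axis segment lies entirely on the surface; the visible y-axis segment lies entirely on the surface; it crosses the z-axis at the gridline z = 0.
(c) Assembling these constraints gives the stated polynomial.

x*y*z - 2*z^3 + x*y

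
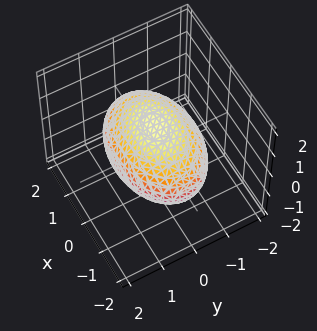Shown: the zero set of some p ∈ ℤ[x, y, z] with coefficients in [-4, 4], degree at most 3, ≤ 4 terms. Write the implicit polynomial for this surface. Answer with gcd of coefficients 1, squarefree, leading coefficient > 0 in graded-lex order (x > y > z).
x^2 + 2*y^2 + 3*z^2 - 3

Degree: a closed, bounded, convex surface; a quadric, so deg p = 2.
Symmetries: mirror symmetry z ↦ −z ⇒ only even powers of z; it's symmetric under x → −x, forcing even powers of x; mirror symmetry y ↦ −y ⇒ only even powers of y.
Observable constraints: the z-axis gridline crossings are at z ∈ {-1, 1}.
Together with the visible shape, these determine p as stated.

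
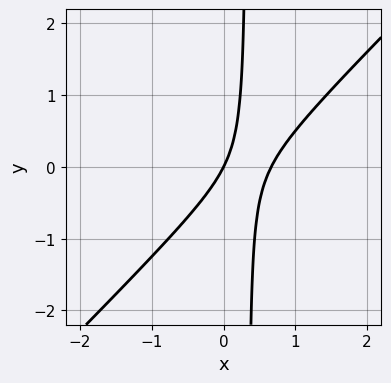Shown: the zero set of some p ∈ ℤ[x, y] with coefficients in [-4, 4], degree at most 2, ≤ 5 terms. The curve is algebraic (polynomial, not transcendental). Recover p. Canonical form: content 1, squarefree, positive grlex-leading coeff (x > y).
3*x^2 - 3*x*y - 2*x + y

1. The degree is 2 — no degree-1 curve has this shape.
2. From the visible intercepts: it meets the y-axis at y = 0 (among the integer gridlines); one x-axis crossing is at x = 0.
3. The integer polynomial consistent with all of this is the stated p.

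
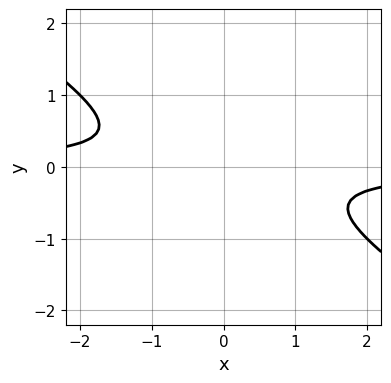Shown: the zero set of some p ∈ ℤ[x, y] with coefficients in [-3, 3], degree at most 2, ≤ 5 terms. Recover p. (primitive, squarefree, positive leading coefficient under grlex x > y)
(a) The degree is 2 — no degree-1 curve has this shape.
(b) Observable constraints: the curve avoids every integer x-axis point in the box; no y-intercept at any integer in the box.
(c) Fitting integer coefficients to these (and the overall shape) gives p.

2*x*y + 3*y^2 + 1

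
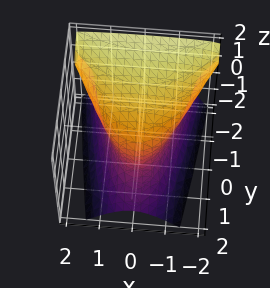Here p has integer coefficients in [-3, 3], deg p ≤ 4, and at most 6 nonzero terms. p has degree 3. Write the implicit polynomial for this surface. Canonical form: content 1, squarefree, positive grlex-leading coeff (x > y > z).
First, the degree is 3 — a generic line meets the surface in up to 3 points.
Next, from the axis intercepts and sections: the x-axis gridline crossings are at x ∈ {-1, 1}; it meets the y-axis at y = 1 (among the integer gridlines).
Finally, putting this together gives p.

x^2*z - z^3 - 2*x^2 - 2*y + 2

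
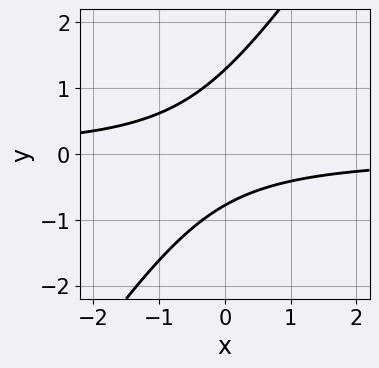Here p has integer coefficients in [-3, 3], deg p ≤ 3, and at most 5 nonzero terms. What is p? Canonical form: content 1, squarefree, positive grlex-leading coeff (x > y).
3*x*y - 2*y^2 + y + 2

First, the degree is 2 — the shape is more complex than any degree-1 curve.
Then, from the visible intercepts: the curve avoids every integer x-axis point in the box.
Finally, solving for integer coefficients yields p as stated.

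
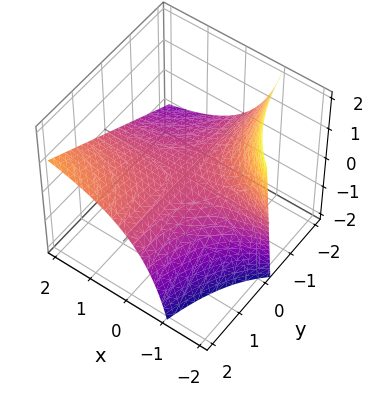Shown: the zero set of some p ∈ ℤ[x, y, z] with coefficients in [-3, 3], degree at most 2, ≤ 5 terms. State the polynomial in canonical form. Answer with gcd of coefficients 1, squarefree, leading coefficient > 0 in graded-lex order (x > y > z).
x*y - x*z - 2*z

1. deg p = 2. The shape is more complex than any degree-1 surface.
2. Checking where it meets the axes: it crosses the z-axis at the gridline z = 0; every point of the x-axis in the box is on the surface; every point of the y-axis in the box is on the surface.
3. Together with the visible shape, these determine p as stated.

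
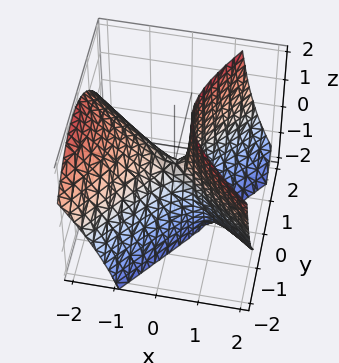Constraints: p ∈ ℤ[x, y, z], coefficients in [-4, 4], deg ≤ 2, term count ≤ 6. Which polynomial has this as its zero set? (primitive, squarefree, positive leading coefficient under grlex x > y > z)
The degree is 2 — the shape is more complex than any degree-1 surface.
Against the integer gridlines: one y-axis crossing is at y = 0; one x-axis crossing is at x = 0; it meets the z-axis at z = 0 (among the integer gridlines).
Assembling these constraints gives the stated polynomial.

2*x^2 + x*y + 2*x*z - 2*y^2 - z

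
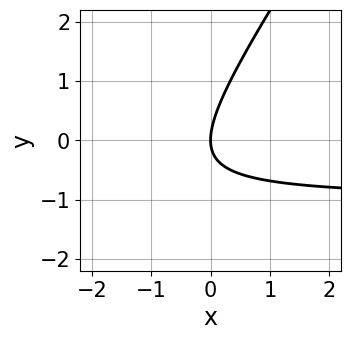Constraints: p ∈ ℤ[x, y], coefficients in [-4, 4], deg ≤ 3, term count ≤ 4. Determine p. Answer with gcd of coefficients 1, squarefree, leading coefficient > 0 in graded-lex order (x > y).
Degree: the shape is more complex than any degree-1 curve, so deg p = 2.
Against the integer gridlines: it crosses the y-axis at the gridline y = 0; it meets the x-axis at x = 0 (among the integer gridlines).
Assembling these constraints gives the stated polynomial.

3*x*y - 2*y^2 + 3*x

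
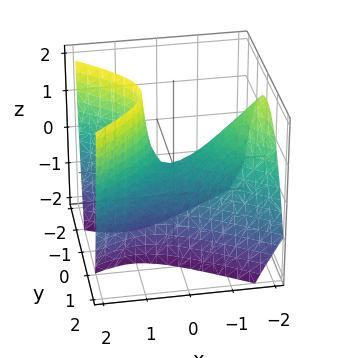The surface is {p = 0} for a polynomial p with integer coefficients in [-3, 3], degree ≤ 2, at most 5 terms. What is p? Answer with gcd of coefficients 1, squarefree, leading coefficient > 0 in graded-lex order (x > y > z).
x^2 + x*z - 2*y^2 - z

First, the degree is 2 — no degree-1 surface has this shape.
Next, checking where it meets the axes: it meets the y-axis at y = 0 (among the integer gridlines); it crosses the z-axis at the gridline z = 0.
Finally, the integer polynomial consistent with all of this is the stated p.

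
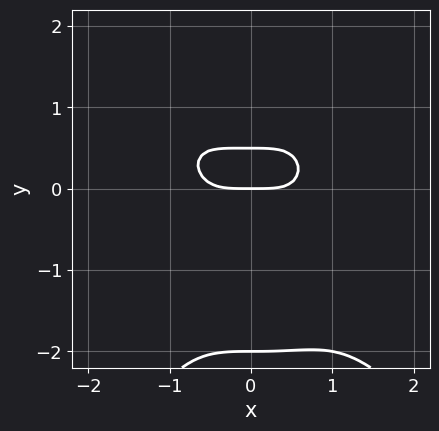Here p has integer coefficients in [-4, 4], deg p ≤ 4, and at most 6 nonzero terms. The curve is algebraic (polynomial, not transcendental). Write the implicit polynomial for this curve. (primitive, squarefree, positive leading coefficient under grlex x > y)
2*x^4 + x^3*y + 2*y^3 + 3*y^2 - 2*y

(a) deg p = 4.
(b) Observable constraints: it crosses the x-axis at the gridline x = 0; among the integer gridlines, it crosses the y-axis at y ∈ {-2, 0}.
(c) Assembling these constraints gives the stated polynomial.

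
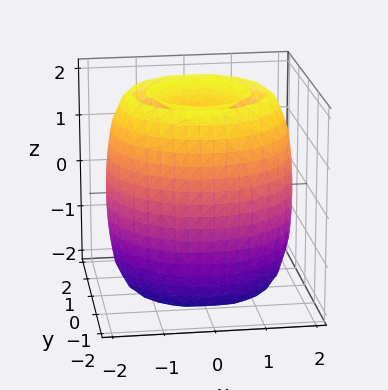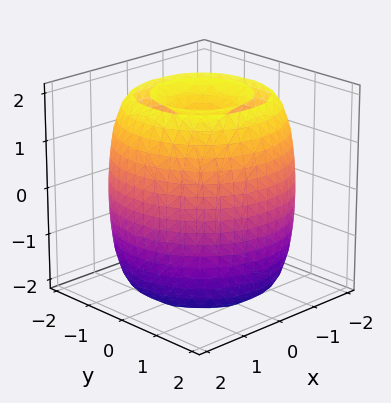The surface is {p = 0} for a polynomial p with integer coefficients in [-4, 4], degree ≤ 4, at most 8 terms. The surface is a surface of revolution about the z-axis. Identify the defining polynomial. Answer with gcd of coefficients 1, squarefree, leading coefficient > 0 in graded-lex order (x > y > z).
(a) There are 2 components.
(b) The degree is 4 — no degree-3 surface has this shape.
(c) Symmetries: rotational symmetry about the z-axis ⇒ p depends on x, y only through x² + y².
(d) Observable constraints: a circular section at z = -2 has radius exactly 1.
(e) Matching integer coefficients to the picture gives p.

x^4 + 2*x^2*y^2 + y^4 - 3*x^2 - 3*y^2 + z^2 - 2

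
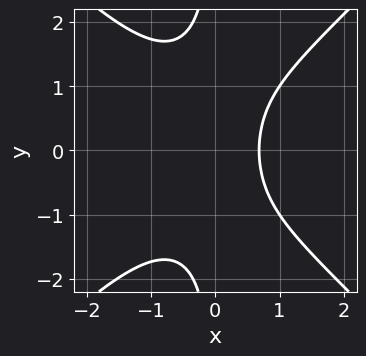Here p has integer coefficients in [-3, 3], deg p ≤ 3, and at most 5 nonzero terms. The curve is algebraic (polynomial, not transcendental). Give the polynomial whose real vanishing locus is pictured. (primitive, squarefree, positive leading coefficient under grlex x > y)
x^3 - x*y^2 + x - 1

(a) deg p = 3.
(b) Symmetries: mirror symmetry y ↦ −y ⇒ only even powers of y.
(c) From the axis intercepts and sections: the curve avoids every integer y-axis point in the box.
(d) Assembling these constraints gives the stated polynomial.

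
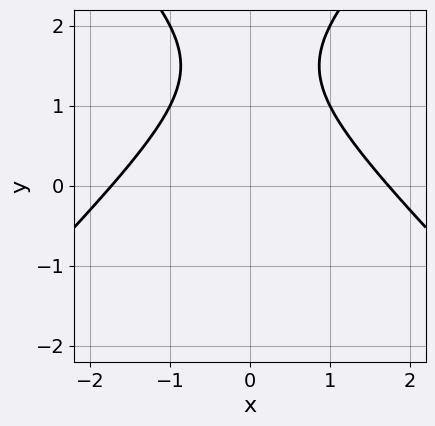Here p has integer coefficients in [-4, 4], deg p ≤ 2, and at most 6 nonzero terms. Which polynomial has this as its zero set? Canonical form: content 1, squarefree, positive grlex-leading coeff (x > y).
First, deg p = 2.
Next, symmetries: the x ↦ −x reflection is a symmetry, so x appears only in even powers.
Then, observable constraints: no y-intercept at any integer in the box.
Finally, the integer polynomial consistent with all of this is the stated p.

x^2 - y^2 + 3*y - 3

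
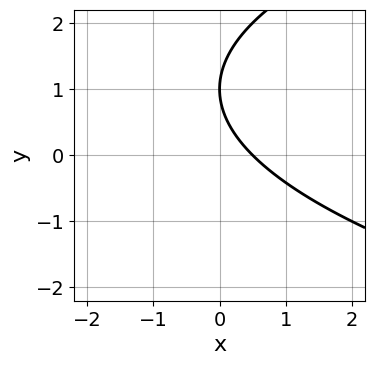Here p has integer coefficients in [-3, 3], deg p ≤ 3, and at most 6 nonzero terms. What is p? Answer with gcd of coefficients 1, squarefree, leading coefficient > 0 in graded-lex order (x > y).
y^2 - 2*x - 2*y + 1

Degree: the shape is more complex than any degree-1 curve, so deg p = 2.
Against the integer gridlines: it meets the y-axis at y = 1 (among the integer gridlines).
Assembling these constraints gives the stated polynomial.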